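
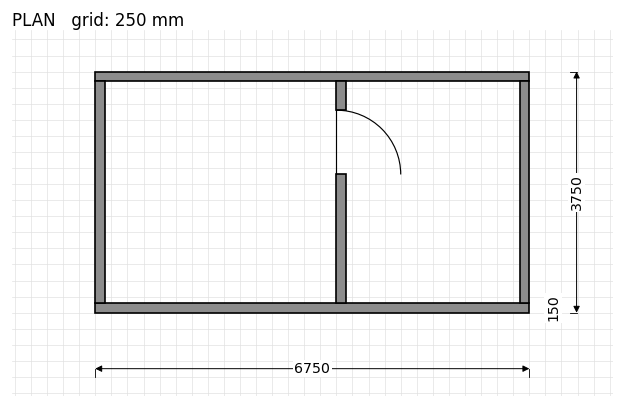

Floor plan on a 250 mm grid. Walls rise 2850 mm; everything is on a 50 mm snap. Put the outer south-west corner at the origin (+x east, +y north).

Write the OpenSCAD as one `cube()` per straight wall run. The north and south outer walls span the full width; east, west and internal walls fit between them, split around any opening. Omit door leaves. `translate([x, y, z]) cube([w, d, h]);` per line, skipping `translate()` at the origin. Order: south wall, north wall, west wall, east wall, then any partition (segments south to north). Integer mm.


cube([6750, 150, 2850]);
translate([0, 3600, 0]) cube([6750, 150, 2850]);
translate([0, 150, 0]) cube([150, 3450, 2850]);
translate([6600, 150, 0]) cube([150, 3450, 2850]);
translate([3750, 150, 0]) cube([150, 2000, 2850]);
translate([3750, 3150, 0]) cube([150, 450, 2850]);


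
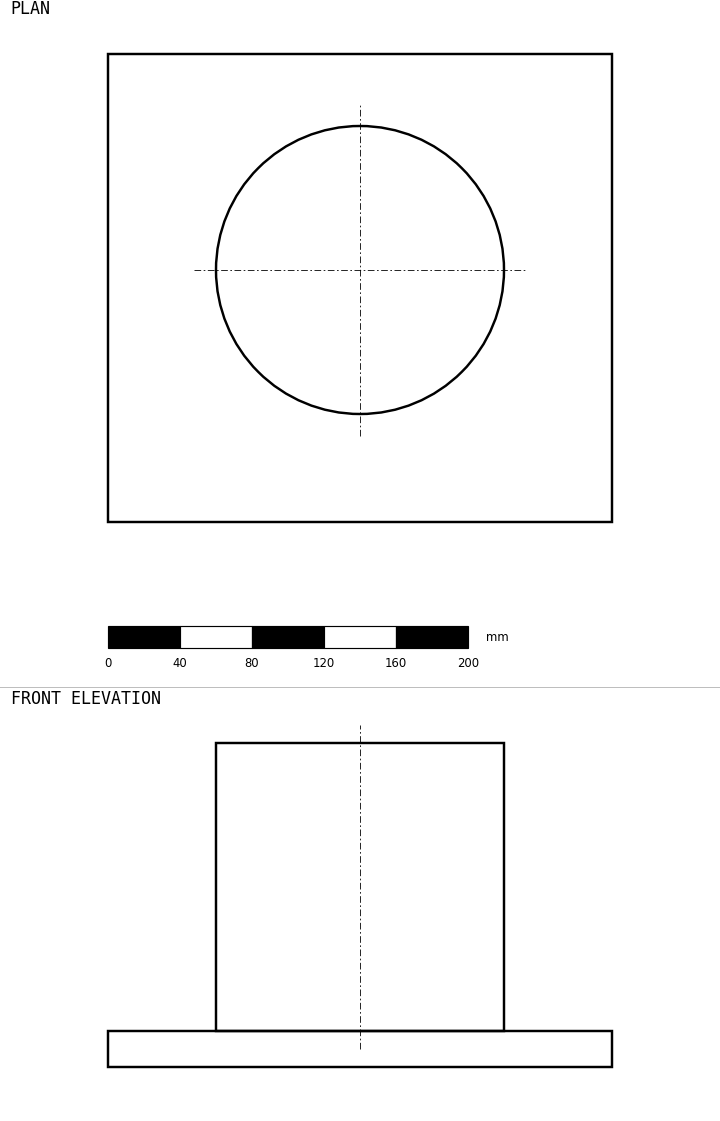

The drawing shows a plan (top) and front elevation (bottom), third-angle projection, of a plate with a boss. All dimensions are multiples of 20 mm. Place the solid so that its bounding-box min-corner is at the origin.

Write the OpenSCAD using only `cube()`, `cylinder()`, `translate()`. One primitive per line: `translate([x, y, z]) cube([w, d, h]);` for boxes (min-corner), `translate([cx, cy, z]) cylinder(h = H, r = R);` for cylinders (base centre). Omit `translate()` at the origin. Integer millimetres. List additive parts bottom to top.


cube([280, 260, 20]);
translate([140, 140, 20]) cylinder(h = 160, r = 80);


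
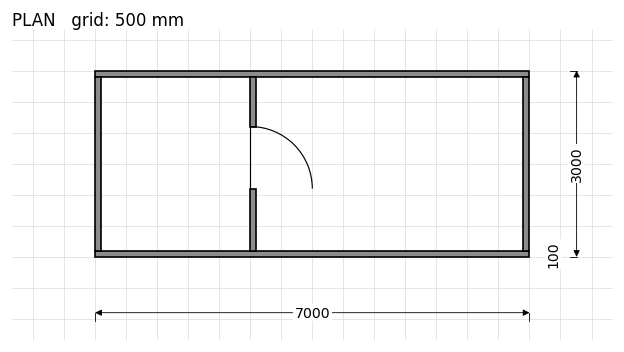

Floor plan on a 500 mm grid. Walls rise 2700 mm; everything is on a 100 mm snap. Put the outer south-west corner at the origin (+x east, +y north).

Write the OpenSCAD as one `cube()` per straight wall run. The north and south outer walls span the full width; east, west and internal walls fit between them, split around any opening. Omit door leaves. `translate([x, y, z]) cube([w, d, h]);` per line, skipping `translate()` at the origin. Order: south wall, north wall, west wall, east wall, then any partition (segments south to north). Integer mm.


cube([7000, 100, 2700]);
translate([0, 2900, 0]) cube([7000, 100, 2700]);
translate([0, 100, 0]) cube([100, 2800, 2700]);
translate([6900, 100, 0]) cube([100, 2800, 2700]);
translate([2500, 100, 0]) cube([100, 1000, 2700]);
translate([2500, 2100, 0]) cube([100, 800, 2700]);


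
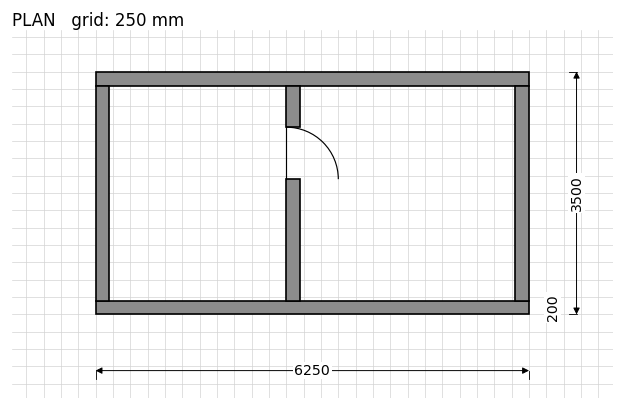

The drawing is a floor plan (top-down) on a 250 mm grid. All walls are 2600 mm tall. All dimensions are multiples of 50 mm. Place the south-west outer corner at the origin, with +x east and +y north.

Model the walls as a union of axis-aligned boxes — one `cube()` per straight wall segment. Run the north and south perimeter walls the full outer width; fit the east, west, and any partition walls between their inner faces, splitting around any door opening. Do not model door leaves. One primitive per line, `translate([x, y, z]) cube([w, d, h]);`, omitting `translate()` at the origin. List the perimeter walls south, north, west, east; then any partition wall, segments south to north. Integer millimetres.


cube([6250, 200, 2600]);
translate([0, 3300, 0]) cube([6250, 200, 2600]);
translate([0, 200, 0]) cube([200, 3100, 2600]);
translate([6050, 200, 0]) cube([200, 3100, 2600]);
translate([2750, 200, 0]) cube([200, 1750, 2600]);
translate([2750, 2700, 0]) cube([200, 600, 2600]);


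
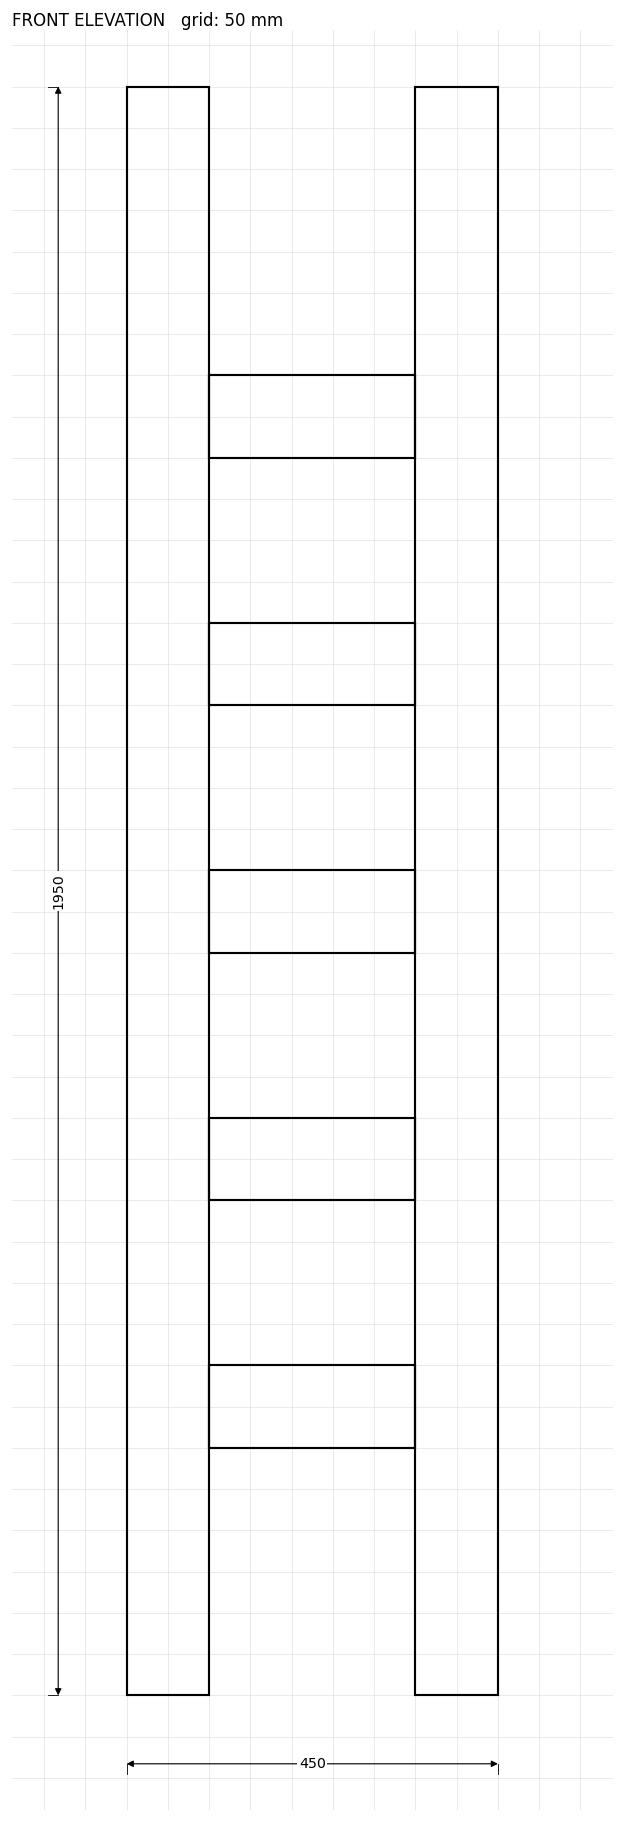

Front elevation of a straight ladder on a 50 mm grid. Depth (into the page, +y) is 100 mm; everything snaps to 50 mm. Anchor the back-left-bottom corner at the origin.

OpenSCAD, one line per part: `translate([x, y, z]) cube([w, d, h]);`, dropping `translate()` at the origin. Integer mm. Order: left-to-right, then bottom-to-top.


cube([100, 100, 1950]);
translate([100, 0, 300]) cube([250, 100, 100]);
translate([100, 0, 600]) cube([250, 100, 100]);
translate([100, 0, 900]) cube([250, 100, 100]);
translate([100, 0, 1200]) cube([250, 100, 100]);
translate([100, 0, 1500]) cube([250, 100, 100]);
translate([350, 0, 0]) cube([100, 100, 1950]);


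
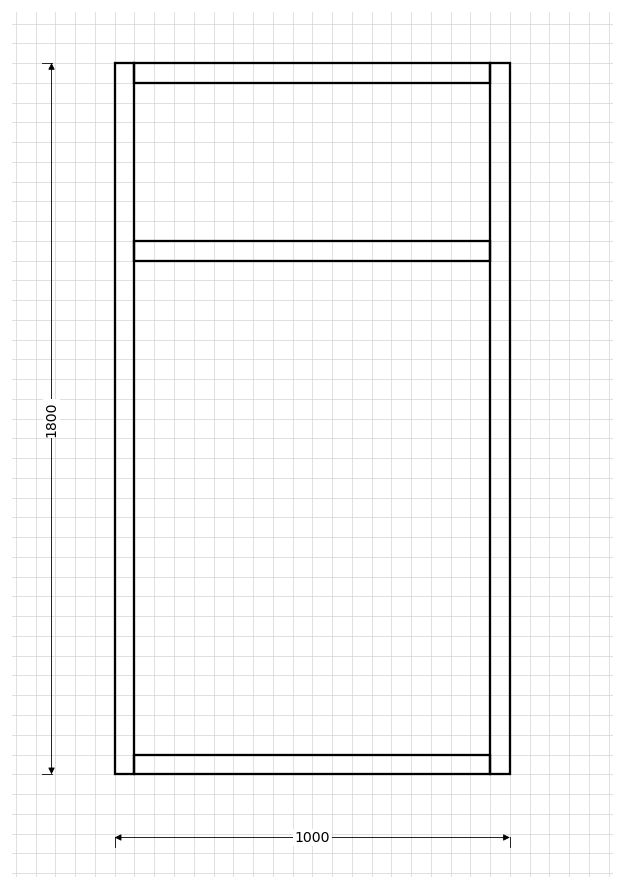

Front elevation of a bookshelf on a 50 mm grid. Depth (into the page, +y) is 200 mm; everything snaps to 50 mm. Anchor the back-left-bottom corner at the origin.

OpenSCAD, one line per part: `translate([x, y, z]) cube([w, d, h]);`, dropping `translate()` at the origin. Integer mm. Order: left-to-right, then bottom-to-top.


cube([50, 200, 1800]);
translate([50, 0, 0]) cube([900, 200, 50]);
translate([50, 0, 1300]) cube([900, 200, 50]);
translate([50, 0, 1750]) cube([900, 200, 50]);
translate([950, 0, 0]) cube([50, 200, 1800]);


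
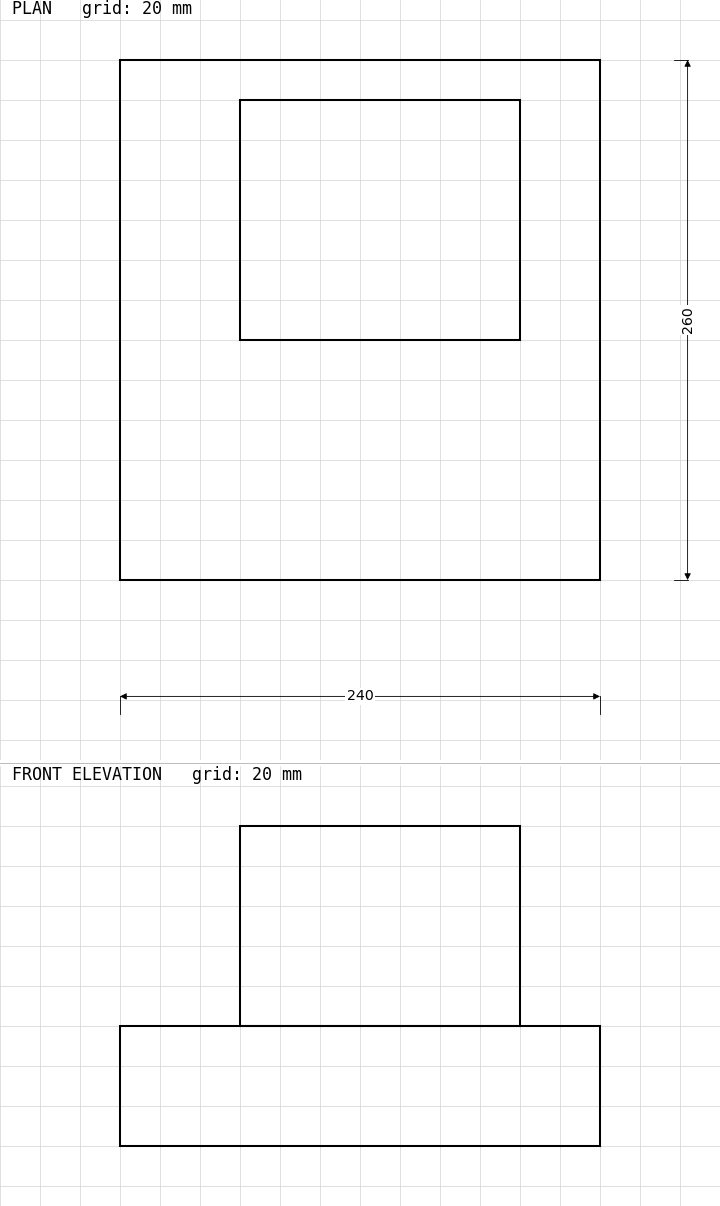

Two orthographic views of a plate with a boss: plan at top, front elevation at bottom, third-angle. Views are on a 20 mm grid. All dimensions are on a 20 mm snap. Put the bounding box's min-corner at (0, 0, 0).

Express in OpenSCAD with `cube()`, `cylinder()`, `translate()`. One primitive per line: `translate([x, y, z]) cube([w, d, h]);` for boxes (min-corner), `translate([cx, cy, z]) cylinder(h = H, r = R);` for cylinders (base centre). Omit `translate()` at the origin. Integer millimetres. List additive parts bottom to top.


cube([240, 260, 60]);
translate([60, 120, 60]) cube([140, 120, 100]);


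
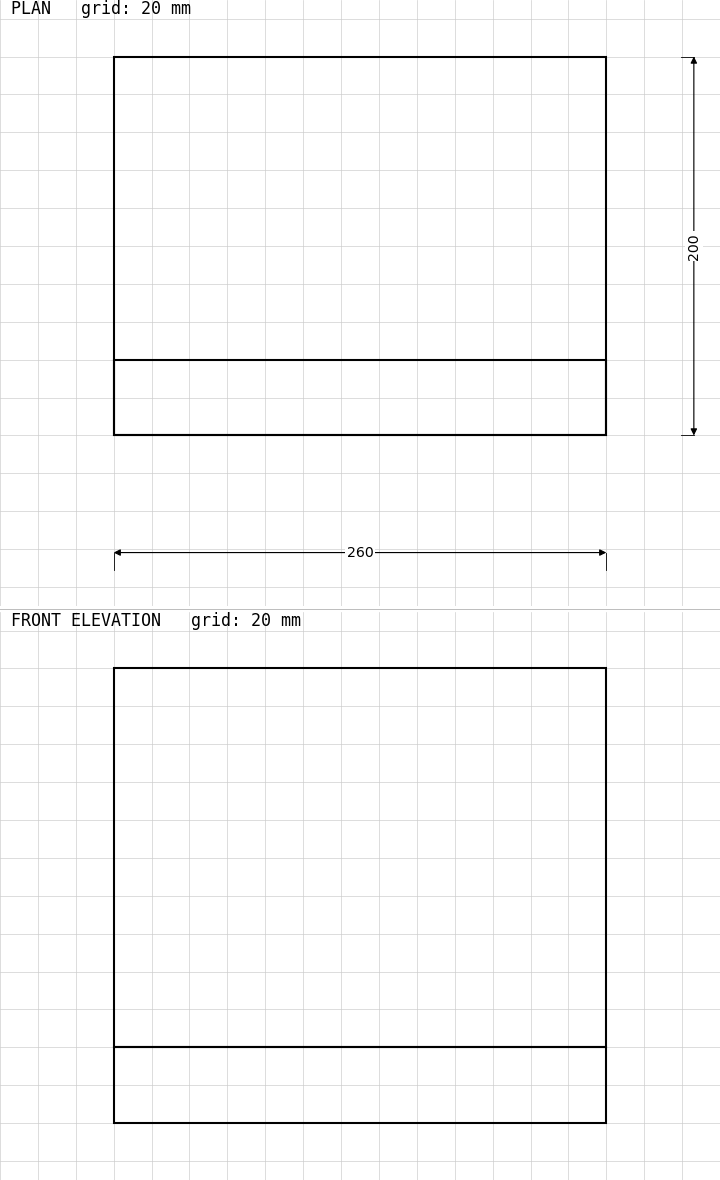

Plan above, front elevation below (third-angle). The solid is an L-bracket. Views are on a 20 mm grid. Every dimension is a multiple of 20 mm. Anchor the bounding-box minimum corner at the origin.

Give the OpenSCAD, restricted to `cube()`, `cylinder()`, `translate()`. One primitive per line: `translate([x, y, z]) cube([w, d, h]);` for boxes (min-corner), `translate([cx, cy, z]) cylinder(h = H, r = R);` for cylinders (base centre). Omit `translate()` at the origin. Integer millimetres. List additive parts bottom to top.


cube([260, 200, 40]);
translate([0, 0, 40]) cube([260, 40, 200]);


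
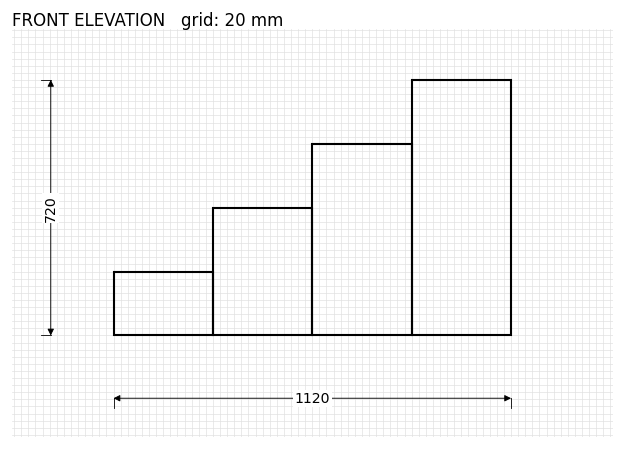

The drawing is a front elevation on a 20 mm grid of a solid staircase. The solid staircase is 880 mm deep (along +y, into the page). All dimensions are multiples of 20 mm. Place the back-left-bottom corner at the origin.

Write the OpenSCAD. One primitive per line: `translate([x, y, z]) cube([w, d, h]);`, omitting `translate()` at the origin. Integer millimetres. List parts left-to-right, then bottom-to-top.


cube([280, 880, 180]);
translate([280, 0, 0]) cube([280, 880, 360]);
translate([560, 0, 0]) cube([280, 880, 540]);
translate([840, 0, 0]) cube([280, 880, 720]);


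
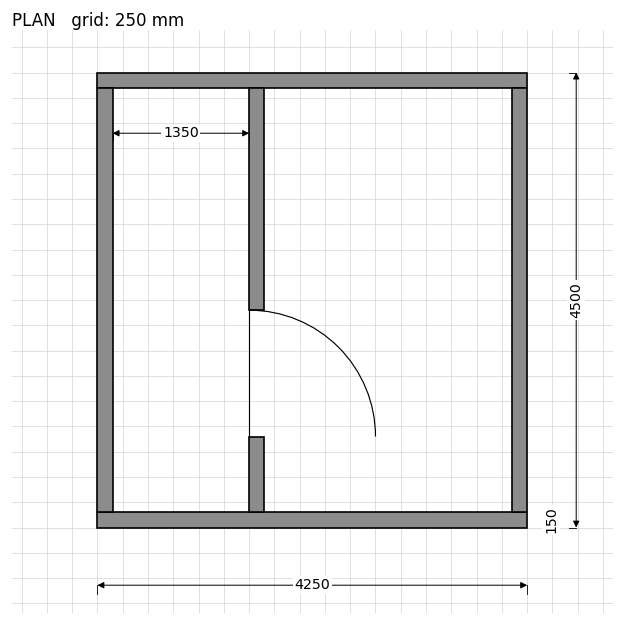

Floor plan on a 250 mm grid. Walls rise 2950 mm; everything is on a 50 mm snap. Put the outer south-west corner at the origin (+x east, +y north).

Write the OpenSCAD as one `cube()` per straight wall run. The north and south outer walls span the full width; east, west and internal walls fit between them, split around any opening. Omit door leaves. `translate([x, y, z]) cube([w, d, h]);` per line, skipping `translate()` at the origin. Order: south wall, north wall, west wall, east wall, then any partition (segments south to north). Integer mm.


cube([4250, 150, 2950]);
translate([0, 4350, 0]) cube([4250, 150, 2950]);
translate([0, 150, 0]) cube([150, 4200, 2950]);
translate([4100, 150, 0]) cube([150, 4200, 2950]);
translate([1500, 150, 0]) cube([150, 750, 2950]);
translate([1500, 2150, 0]) cube([150, 2200, 2950]);


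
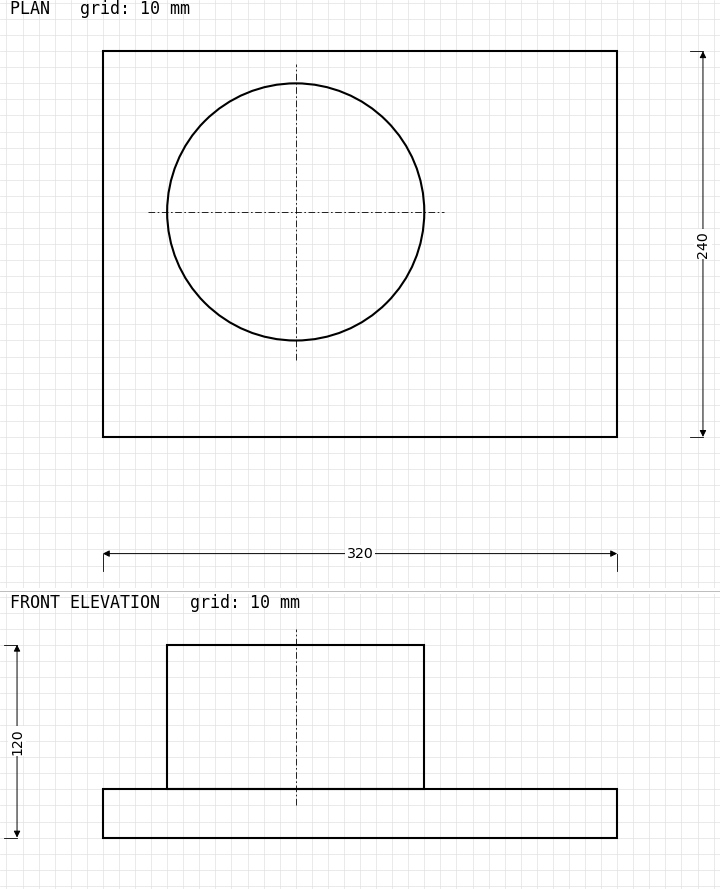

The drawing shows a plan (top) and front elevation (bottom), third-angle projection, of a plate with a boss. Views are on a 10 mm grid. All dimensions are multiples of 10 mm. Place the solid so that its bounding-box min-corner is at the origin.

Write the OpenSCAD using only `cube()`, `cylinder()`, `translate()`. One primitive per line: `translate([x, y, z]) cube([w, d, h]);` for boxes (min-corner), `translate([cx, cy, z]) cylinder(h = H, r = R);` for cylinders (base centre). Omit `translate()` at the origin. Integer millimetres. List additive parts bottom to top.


cube([320, 240, 30]);
translate([120, 140, 30]) cylinder(h = 90, r = 80);


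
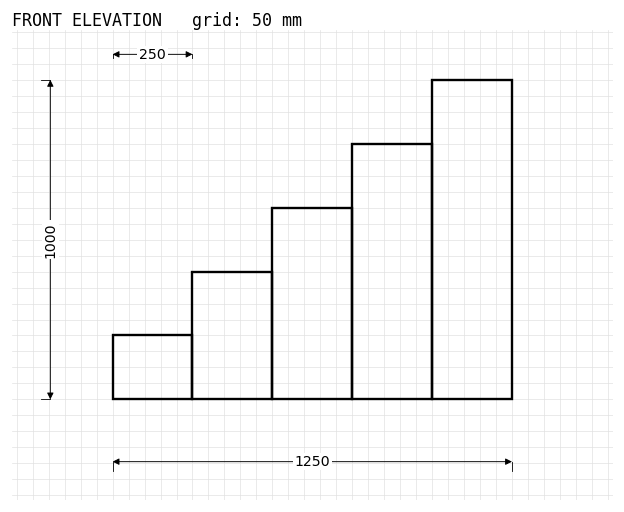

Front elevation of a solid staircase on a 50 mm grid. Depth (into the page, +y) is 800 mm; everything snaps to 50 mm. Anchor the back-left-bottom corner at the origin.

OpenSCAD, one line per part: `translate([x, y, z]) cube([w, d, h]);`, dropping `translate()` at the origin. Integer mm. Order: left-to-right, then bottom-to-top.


cube([250, 800, 200]);
translate([250, 0, 0]) cube([250, 800, 400]);
translate([500, 0, 0]) cube([250, 800, 600]);
translate([750, 0, 0]) cube([250, 800, 800]);
translate([1000, 0, 0]) cube([250, 800, 1000]);


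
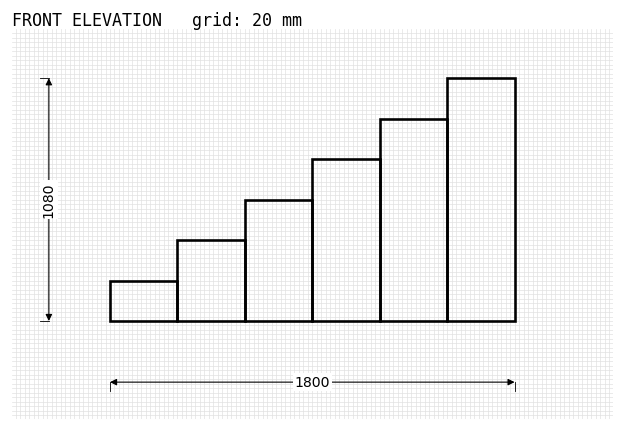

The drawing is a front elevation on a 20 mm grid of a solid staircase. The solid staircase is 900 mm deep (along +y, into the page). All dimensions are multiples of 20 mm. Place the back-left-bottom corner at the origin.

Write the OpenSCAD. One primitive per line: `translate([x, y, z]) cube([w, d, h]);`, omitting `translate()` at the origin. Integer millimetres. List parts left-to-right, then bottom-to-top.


cube([300, 900, 180]);
translate([300, 0, 0]) cube([300, 900, 360]);
translate([600, 0, 0]) cube([300, 900, 540]);
translate([900, 0, 0]) cube([300, 900, 720]);
translate([1200, 0, 0]) cube([300, 900, 900]);
translate([1500, 0, 0]) cube([300, 900, 1080]);


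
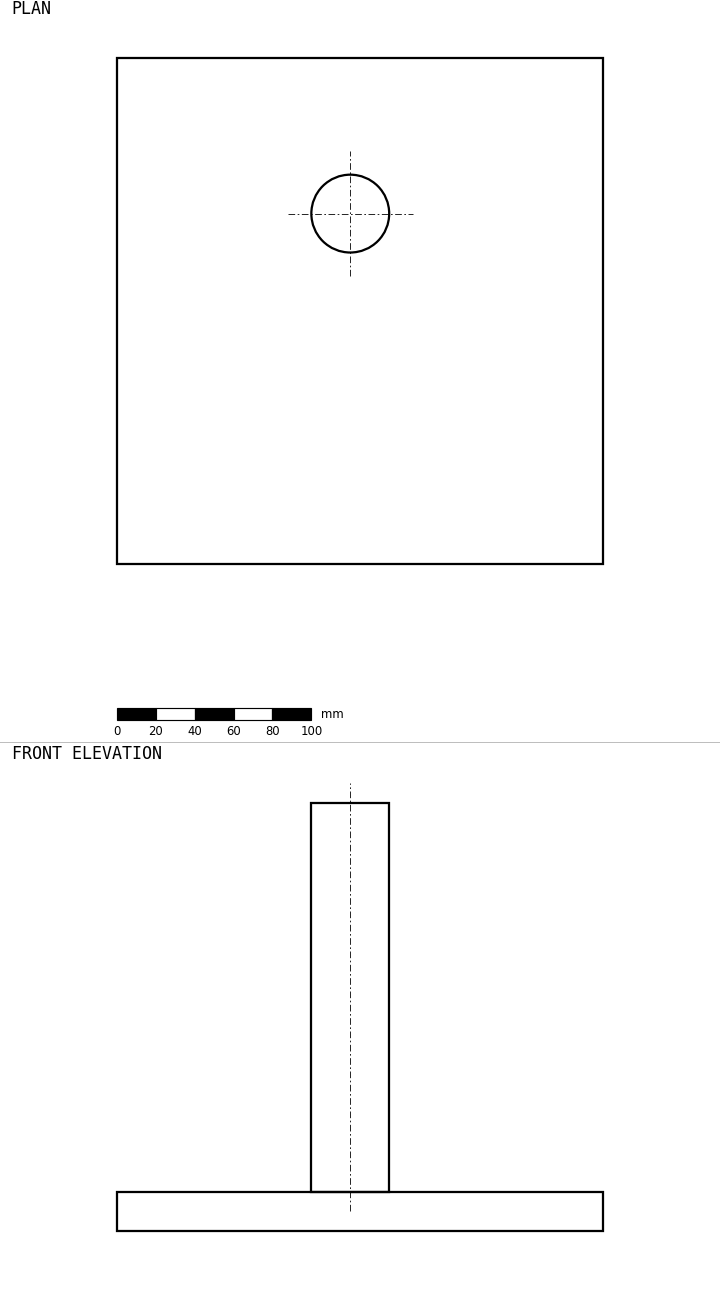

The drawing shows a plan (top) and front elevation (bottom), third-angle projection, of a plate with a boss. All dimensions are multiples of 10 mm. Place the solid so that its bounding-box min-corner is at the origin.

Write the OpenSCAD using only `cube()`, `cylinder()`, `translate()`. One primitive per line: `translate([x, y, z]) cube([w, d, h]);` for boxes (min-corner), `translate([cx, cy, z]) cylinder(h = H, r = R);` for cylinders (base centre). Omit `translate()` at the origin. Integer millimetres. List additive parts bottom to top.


cube([250, 260, 20]);
translate([120, 180, 20]) cylinder(h = 200, r = 20);


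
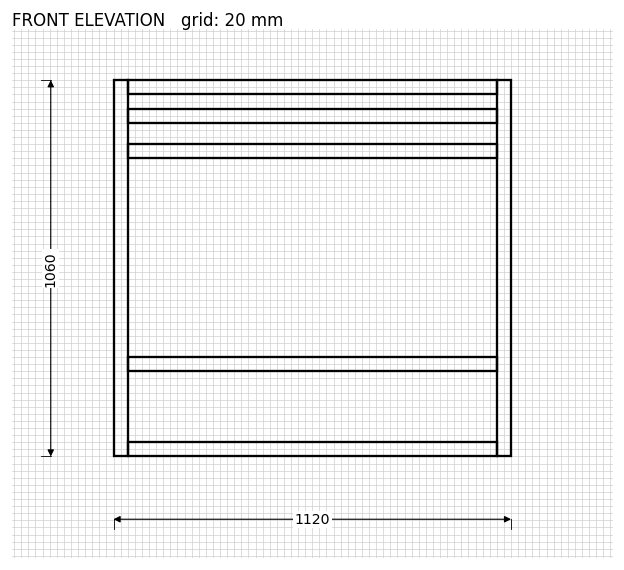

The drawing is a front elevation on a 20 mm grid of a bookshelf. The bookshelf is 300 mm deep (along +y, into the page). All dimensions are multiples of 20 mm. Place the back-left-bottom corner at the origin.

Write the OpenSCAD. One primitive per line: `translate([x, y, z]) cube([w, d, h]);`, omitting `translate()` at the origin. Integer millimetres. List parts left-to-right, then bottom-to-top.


cube([40, 300, 1060]);
translate([40, 0, 0]) cube([1040, 300, 40]);
translate([40, 0, 240]) cube([1040, 300, 40]);
translate([40, 0, 840]) cube([1040, 300, 40]);
translate([40, 0, 940]) cube([1040, 300, 40]);
translate([40, 0, 1020]) cube([1040, 300, 40]);
translate([1080, 0, 0]) cube([40, 300, 1060]);


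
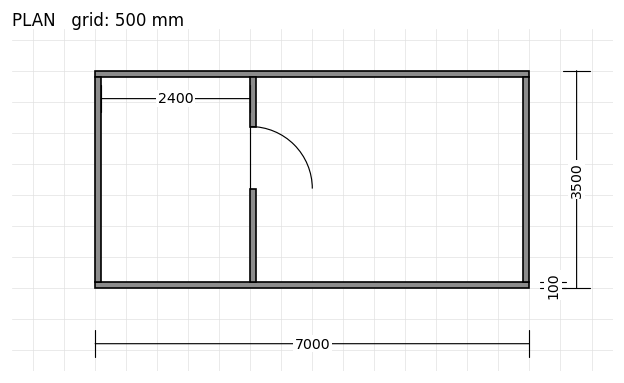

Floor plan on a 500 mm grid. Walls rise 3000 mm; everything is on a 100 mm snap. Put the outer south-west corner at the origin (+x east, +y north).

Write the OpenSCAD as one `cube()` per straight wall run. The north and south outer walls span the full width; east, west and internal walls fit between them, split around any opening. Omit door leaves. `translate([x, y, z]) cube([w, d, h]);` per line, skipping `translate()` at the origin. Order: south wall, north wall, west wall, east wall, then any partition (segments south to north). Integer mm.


cube([7000, 100, 3000]);
translate([0, 3400, 0]) cube([7000, 100, 3000]);
translate([0, 100, 0]) cube([100, 3300, 3000]);
translate([6900, 100, 0]) cube([100, 3300, 3000]);
translate([2500, 100, 0]) cube([100, 1500, 3000]);
translate([2500, 2600, 0]) cube([100, 800, 3000]);


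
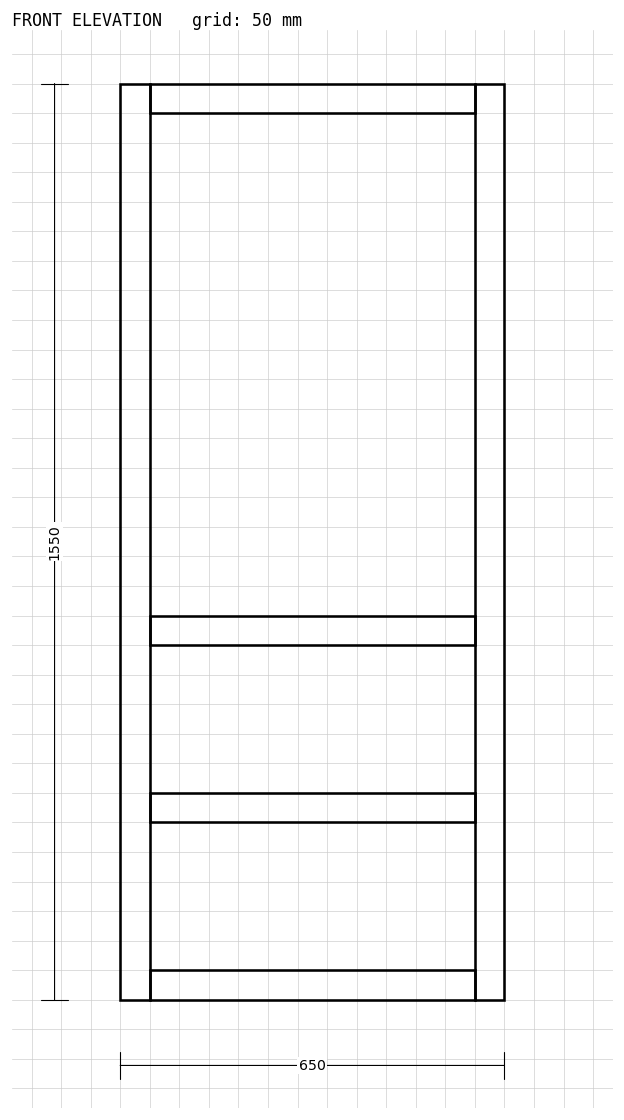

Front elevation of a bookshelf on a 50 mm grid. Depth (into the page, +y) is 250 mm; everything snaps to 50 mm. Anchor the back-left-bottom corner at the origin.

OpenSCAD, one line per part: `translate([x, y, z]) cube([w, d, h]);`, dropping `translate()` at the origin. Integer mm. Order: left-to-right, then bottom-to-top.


cube([50, 250, 1550]);
translate([50, 0, 0]) cube([550, 250, 50]);
translate([50, 0, 300]) cube([550, 250, 50]);
translate([50, 0, 600]) cube([550, 250, 50]);
translate([50, 0, 1500]) cube([550, 250, 50]);
translate([600, 0, 0]) cube([50, 250, 1550]);


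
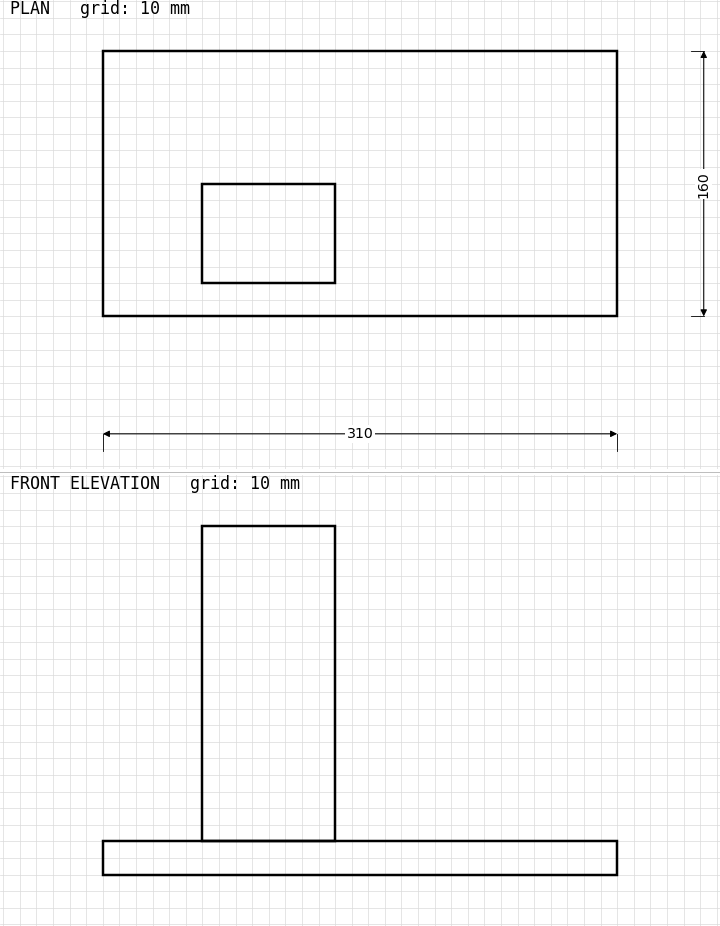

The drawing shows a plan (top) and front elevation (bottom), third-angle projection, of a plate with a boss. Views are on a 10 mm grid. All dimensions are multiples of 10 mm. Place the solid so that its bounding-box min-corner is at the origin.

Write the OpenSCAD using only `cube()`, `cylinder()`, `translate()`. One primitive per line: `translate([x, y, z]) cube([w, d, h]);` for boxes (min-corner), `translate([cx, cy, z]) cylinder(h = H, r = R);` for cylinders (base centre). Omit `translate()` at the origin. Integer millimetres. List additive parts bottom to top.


cube([310, 160, 20]);
translate([60, 20, 20]) cube([80, 60, 190]);


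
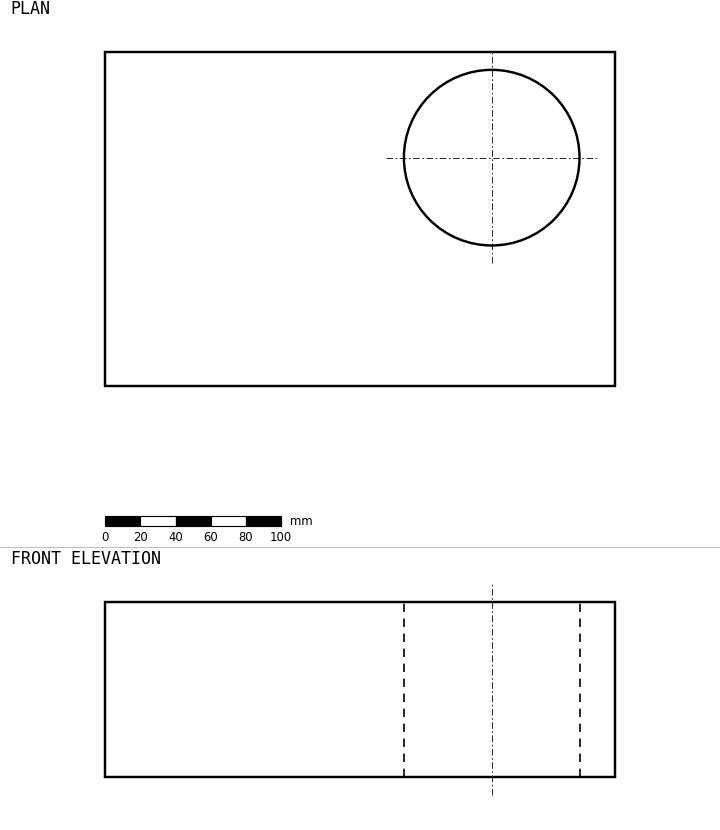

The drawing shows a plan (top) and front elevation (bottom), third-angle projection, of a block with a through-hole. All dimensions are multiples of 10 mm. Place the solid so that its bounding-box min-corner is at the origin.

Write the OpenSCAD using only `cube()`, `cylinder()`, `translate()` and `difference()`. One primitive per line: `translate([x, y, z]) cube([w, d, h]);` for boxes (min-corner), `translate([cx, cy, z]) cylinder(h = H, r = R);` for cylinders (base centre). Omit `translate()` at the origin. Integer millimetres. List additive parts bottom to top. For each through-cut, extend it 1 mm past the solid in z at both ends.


difference() {
  cube([290, 190, 100]);
  translate([220, 130, -1]) cylinder(h = 102, r = 50);
}


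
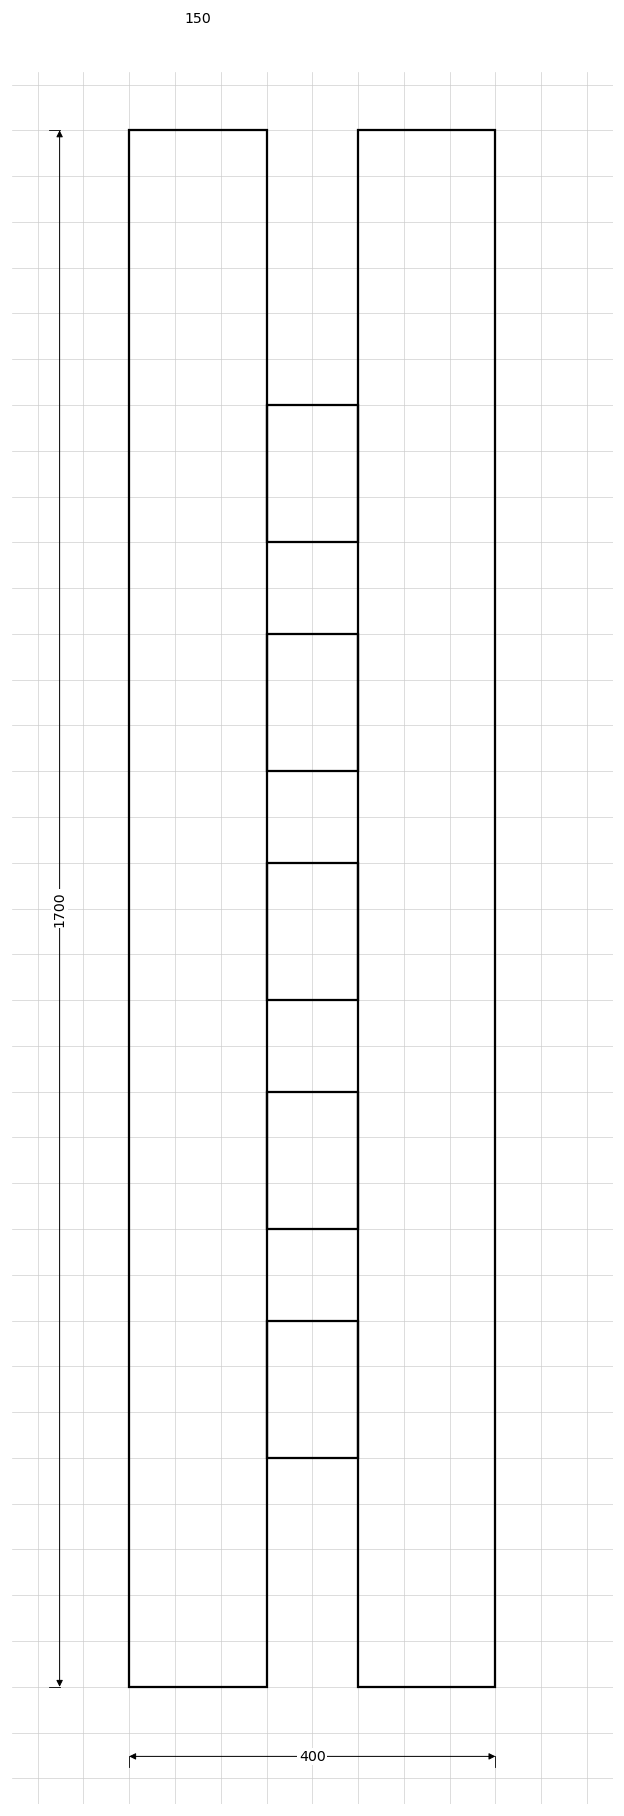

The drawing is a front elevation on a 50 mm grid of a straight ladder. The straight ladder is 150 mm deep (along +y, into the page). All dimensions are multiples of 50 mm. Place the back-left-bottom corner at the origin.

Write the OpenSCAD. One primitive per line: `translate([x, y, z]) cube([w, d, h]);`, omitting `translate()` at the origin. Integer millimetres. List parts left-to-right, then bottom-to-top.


cube([150, 150, 1700]);
translate([150, 0, 250]) cube([100, 150, 150]);
translate([150, 0, 500]) cube([100, 150, 150]);
translate([150, 0, 750]) cube([100, 150, 150]);
translate([150, 0, 1000]) cube([100, 150, 150]);
translate([150, 0, 1250]) cube([100, 150, 150]);
translate([250, 0, 0]) cube([150, 150, 1700]);


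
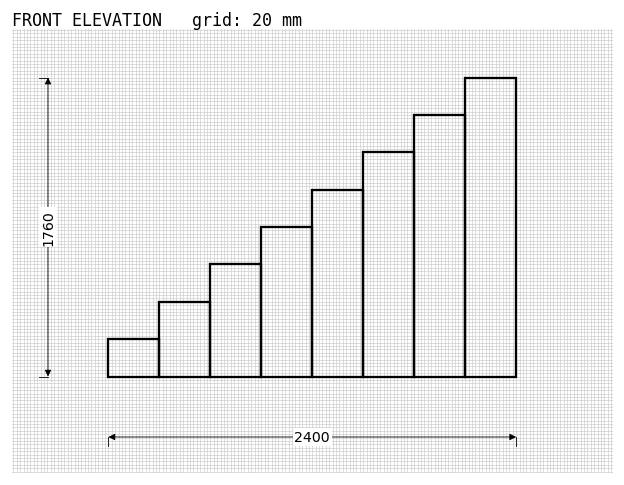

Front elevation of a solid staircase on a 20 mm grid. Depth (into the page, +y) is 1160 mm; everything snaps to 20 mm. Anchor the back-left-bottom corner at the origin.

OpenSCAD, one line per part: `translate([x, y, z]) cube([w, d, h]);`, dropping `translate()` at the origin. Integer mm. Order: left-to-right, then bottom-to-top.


cube([300, 1160, 220]);
translate([300, 0, 0]) cube([300, 1160, 440]);
translate([600, 0, 0]) cube([300, 1160, 660]);
translate([900, 0, 0]) cube([300, 1160, 880]);
translate([1200, 0, 0]) cube([300, 1160, 1100]);
translate([1500, 0, 0]) cube([300, 1160, 1320]);
translate([1800, 0, 0]) cube([300, 1160, 1540]);
translate([2100, 0, 0]) cube([300, 1160, 1760]);


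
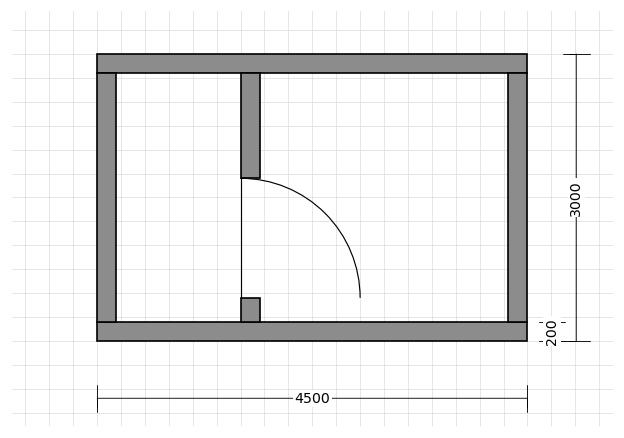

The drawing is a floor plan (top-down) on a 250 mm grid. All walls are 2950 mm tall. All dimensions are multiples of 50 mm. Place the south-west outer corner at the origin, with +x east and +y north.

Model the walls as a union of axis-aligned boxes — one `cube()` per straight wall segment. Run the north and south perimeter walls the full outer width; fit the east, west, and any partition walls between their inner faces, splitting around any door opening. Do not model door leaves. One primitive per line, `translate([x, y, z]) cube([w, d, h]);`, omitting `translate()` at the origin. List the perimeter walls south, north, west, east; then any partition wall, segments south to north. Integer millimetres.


cube([4500, 200, 2950]);
translate([0, 2800, 0]) cube([4500, 200, 2950]);
translate([0, 200, 0]) cube([200, 2600, 2950]);
translate([4300, 200, 0]) cube([200, 2600, 2950]);
translate([1500, 200, 0]) cube([200, 250, 2950]);
translate([1500, 1700, 0]) cube([200, 1100, 2950]);


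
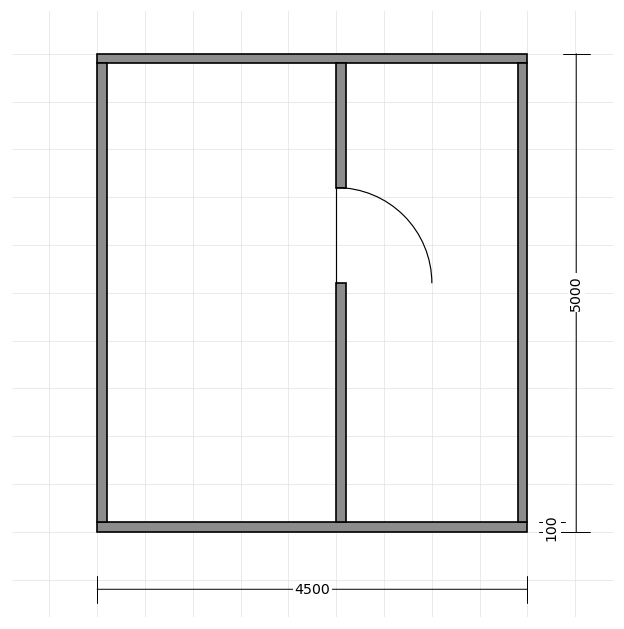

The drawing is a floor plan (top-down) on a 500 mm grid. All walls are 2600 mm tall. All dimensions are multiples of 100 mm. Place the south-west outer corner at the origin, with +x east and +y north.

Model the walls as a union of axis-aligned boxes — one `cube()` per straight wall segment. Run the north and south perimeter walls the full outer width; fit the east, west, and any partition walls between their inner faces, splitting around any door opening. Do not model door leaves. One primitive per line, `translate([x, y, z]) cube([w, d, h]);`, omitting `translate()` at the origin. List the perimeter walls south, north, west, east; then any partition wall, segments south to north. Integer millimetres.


cube([4500, 100, 2600]);
translate([0, 4900, 0]) cube([4500, 100, 2600]);
translate([0, 100, 0]) cube([100, 4800, 2600]);
translate([4400, 100, 0]) cube([100, 4800, 2600]);
translate([2500, 100, 0]) cube([100, 2500, 2600]);
translate([2500, 3600, 0]) cube([100, 1300, 2600]);


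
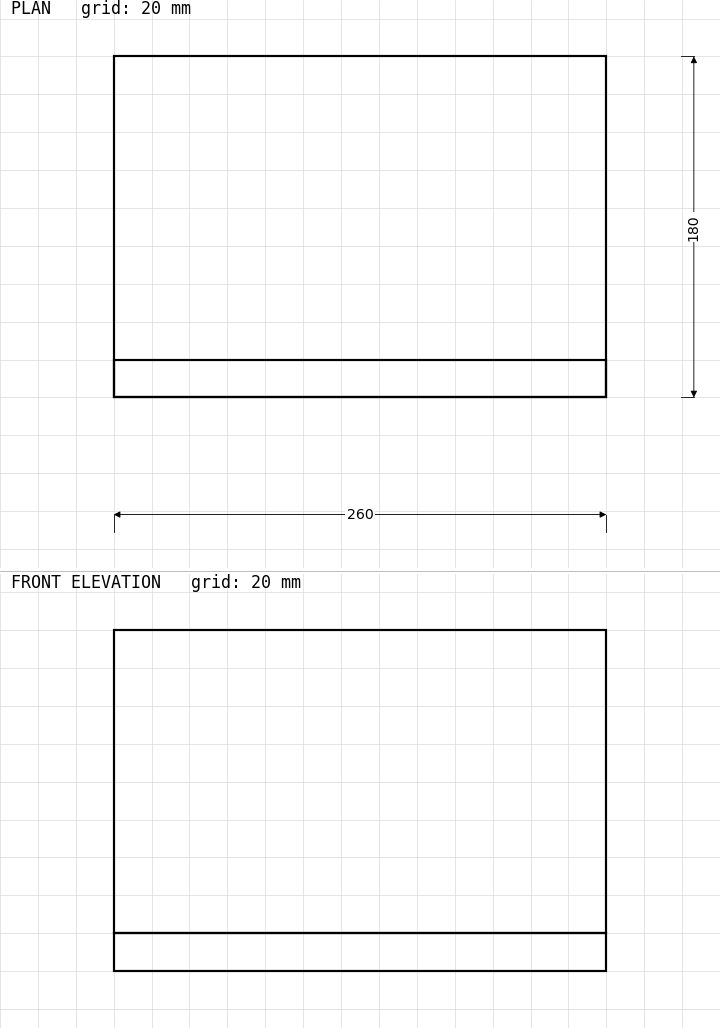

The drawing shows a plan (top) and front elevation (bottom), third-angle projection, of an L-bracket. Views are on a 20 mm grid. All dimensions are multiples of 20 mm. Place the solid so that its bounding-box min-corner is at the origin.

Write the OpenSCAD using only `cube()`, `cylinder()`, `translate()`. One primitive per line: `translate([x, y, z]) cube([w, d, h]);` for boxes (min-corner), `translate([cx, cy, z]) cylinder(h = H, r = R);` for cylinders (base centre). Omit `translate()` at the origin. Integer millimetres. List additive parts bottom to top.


cube([260, 180, 20]);
translate([0, 0, 20]) cube([260, 20, 160]);


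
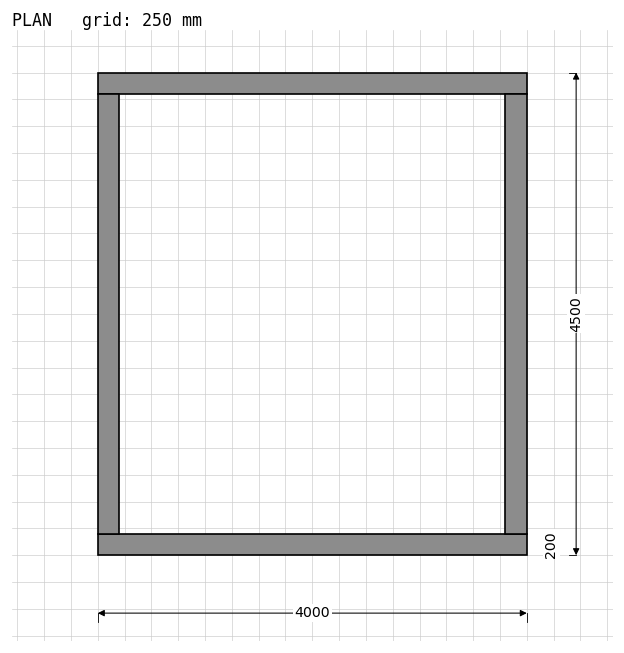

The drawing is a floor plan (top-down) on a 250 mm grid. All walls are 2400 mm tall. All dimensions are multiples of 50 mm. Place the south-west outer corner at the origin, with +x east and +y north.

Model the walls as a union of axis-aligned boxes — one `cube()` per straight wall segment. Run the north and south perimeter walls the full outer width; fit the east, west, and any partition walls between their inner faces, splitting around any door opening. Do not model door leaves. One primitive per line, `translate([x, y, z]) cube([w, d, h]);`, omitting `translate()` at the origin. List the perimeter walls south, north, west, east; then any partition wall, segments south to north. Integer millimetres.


cube([4000, 200, 2400]);
translate([0, 4300, 0]) cube([4000, 200, 2400]);
translate([0, 200, 0]) cube([200, 4100, 2400]);
translate([3800, 200, 0]) cube([200, 4100, 2400]);


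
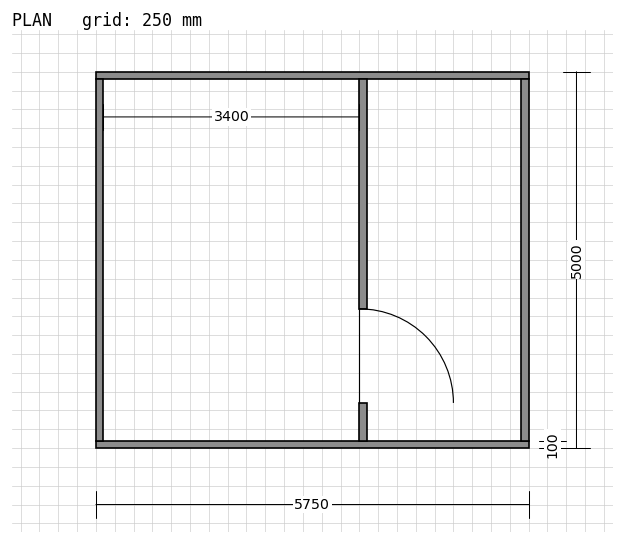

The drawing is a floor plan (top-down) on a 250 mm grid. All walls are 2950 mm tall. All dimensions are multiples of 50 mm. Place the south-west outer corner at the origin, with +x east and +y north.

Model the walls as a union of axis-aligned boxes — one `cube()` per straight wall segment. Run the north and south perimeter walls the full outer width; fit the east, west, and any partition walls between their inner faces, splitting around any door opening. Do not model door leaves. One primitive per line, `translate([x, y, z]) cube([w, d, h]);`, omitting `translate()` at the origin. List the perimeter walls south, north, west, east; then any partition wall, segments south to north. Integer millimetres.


cube([5750, 100, 2950]);
translate([0, 4900, 0]) cube([5750, 100, 2950]);
translate([0, 100, 0]) cube([100, 4800, 2950]);
translate([5650, 100, 0]) cube([100, 4800, 2950]);
translate([3500, 100, 0]) cube([100, 500, 2950]);
translate([3500, 1850, 0]) cube([100, 3050, 2950]);


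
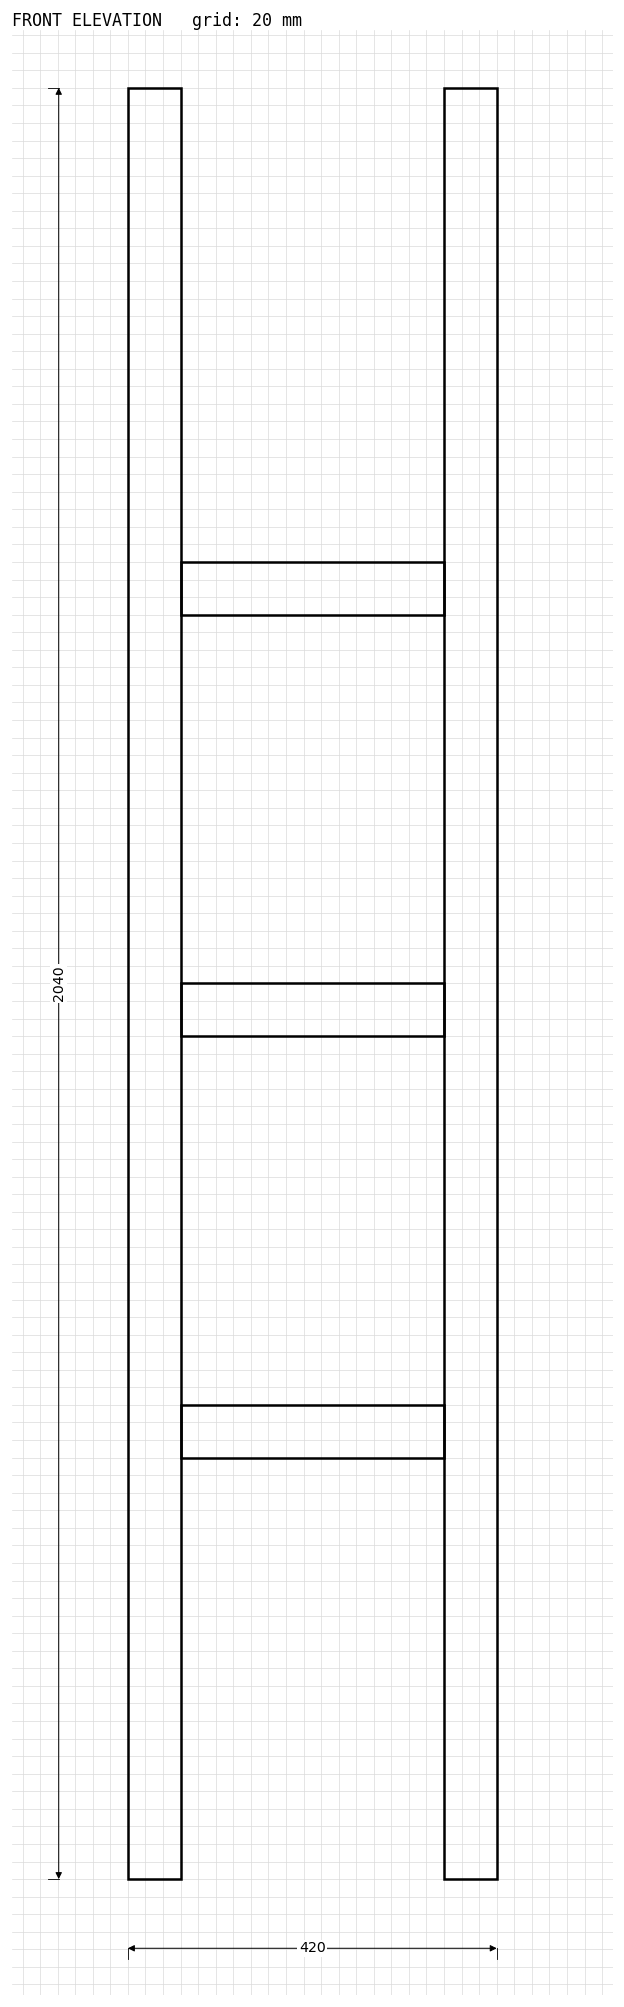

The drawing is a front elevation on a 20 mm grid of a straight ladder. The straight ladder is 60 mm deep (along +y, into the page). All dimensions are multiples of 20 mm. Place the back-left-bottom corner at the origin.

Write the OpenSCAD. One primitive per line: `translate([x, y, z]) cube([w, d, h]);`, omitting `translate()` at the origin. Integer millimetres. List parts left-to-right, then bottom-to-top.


cube([60, 60, 2040]);
translate([60, 0, 480]) cube([300, 60, 60]);
translate([60, 0, 960]) cube([300, 60, 60]);
translate([60, 0, 1440]) cube([300, 60, 60]);
translate([360, 0, 0]) cube([60, 60, 2040]);


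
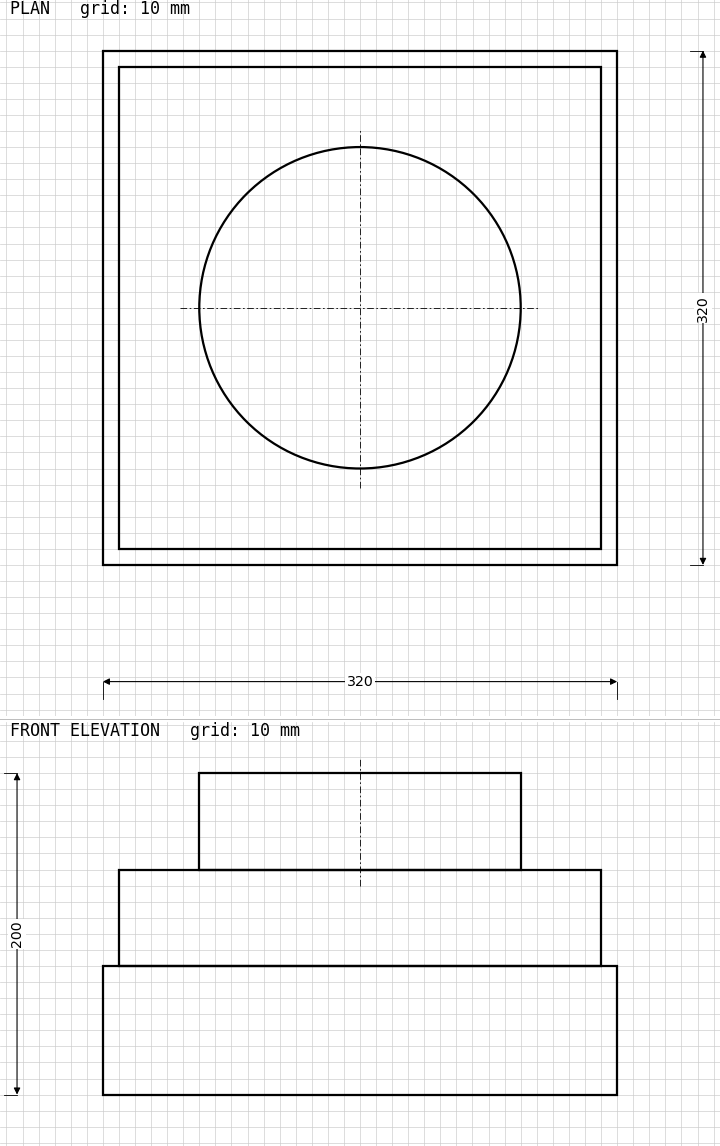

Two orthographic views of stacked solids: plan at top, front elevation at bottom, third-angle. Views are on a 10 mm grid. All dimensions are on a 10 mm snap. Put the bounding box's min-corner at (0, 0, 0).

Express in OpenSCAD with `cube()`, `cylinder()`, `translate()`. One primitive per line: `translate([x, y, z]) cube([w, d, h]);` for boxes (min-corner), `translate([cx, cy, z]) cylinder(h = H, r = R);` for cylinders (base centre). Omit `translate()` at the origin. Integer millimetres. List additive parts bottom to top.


cube([320, 320, 80]);
translate([10, 10, 80]) cube([300, 300, 60]);
translate([160, 160, 140]) cylinder(h = 60, r = 100);


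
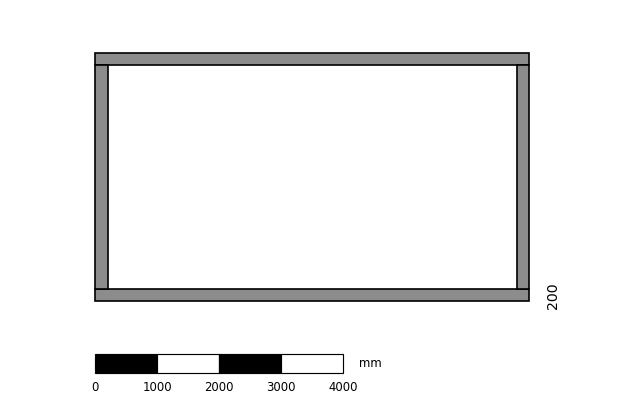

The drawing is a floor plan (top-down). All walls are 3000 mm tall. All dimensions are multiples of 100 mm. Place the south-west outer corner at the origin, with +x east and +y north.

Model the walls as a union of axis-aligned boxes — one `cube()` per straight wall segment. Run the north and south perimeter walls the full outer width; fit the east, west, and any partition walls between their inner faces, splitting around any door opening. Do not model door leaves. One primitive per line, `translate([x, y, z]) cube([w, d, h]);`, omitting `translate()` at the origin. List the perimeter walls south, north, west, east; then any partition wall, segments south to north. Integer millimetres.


cube([7000, 200, 3000]);
translate([0, 3800, 0]) cube([7000, 200, 3000]);
translate([0, 200, 0]) cube([200, 3600, 3000]);
translate([6800, 200, 0]) cube([200, 3600, 3000]);


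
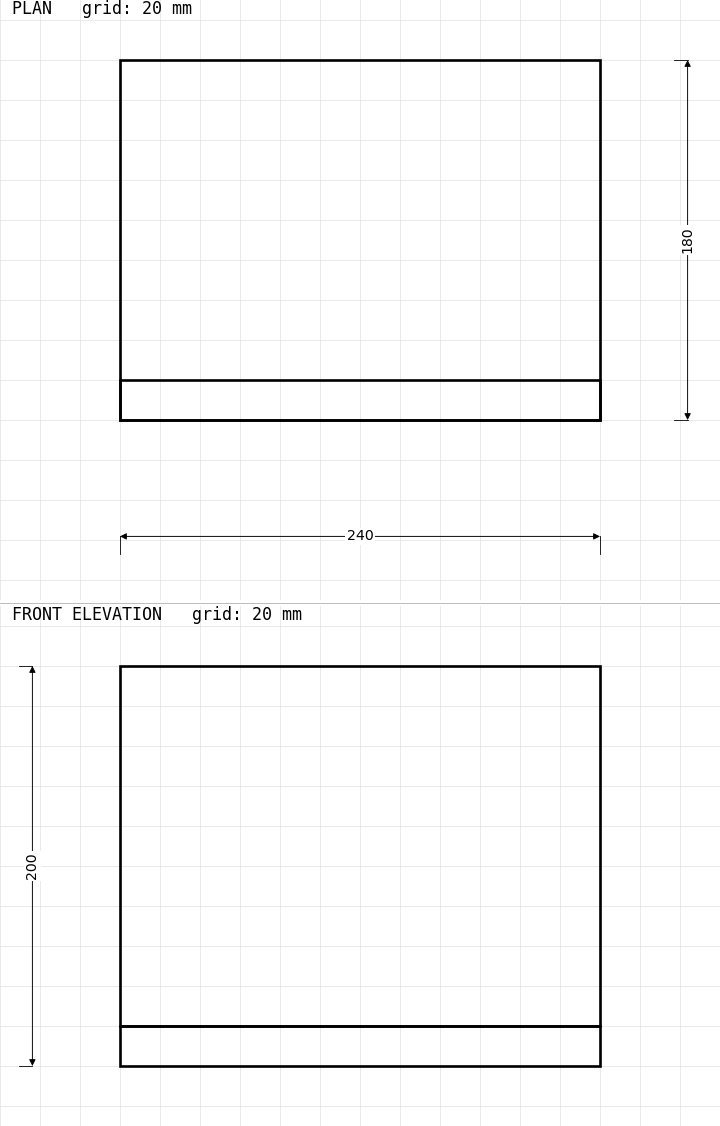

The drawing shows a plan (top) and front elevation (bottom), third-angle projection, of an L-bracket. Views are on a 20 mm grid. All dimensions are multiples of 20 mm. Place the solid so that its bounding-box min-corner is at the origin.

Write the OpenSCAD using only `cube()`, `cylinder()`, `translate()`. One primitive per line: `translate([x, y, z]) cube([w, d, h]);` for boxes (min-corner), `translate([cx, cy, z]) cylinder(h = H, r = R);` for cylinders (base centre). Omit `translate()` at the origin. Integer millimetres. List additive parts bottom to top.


cube([240, 180, 20]);
translate([0, 0, 20]) cube([240, 20, 180]);


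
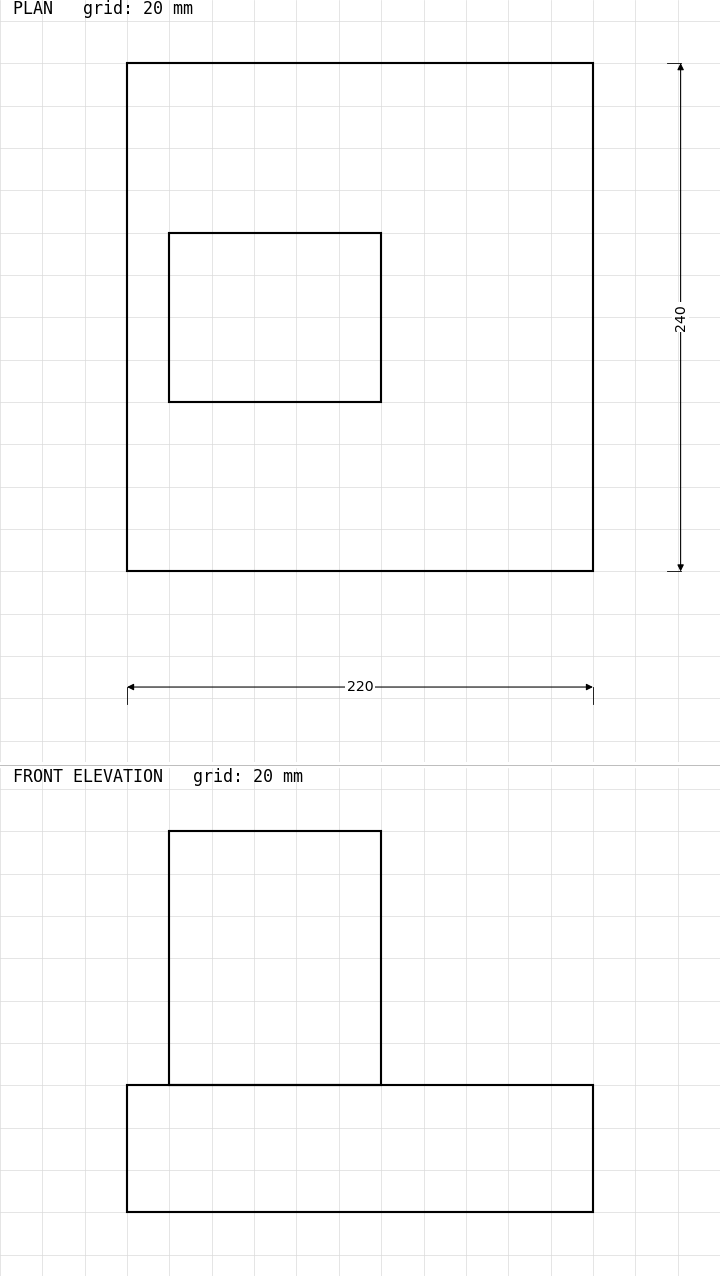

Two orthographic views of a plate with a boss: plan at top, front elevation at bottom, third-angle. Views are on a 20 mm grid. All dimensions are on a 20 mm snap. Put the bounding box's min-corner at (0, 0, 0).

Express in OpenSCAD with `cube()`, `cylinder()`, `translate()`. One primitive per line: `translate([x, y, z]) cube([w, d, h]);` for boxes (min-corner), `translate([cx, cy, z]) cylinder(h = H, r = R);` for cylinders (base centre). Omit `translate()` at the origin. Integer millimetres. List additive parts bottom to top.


cube([220, 240, 60]);
translate([20, 80, 60]) cube([100, 80, 120]);


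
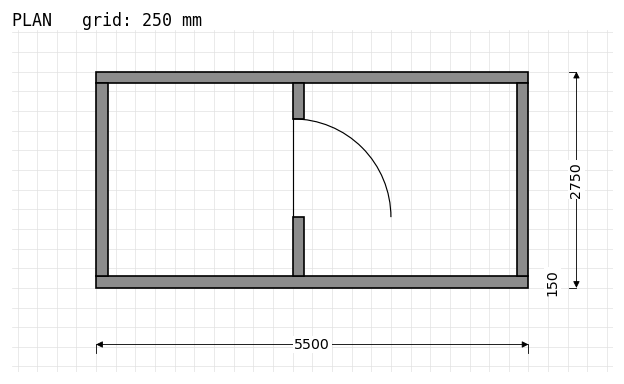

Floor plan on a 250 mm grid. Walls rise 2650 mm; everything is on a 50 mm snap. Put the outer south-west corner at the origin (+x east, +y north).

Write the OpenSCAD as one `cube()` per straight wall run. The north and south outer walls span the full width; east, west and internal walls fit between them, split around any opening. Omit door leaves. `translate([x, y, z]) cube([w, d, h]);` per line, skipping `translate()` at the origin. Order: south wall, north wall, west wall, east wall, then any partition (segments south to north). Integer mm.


cube([5500, 150, 2650]);
translate([0, 2600, 0]) cube([5500, 150, 2650]);
translate([0, 150, 0]) cube([150, 2450, 2650]);
translate([5350, 150, 0]) cube([150, 2450, 2650]);
translate([2500, 150, 0]) cube([150, 750, 2650]);
translate([2500, 2150, 0]) cube([150, 450, 2650]);


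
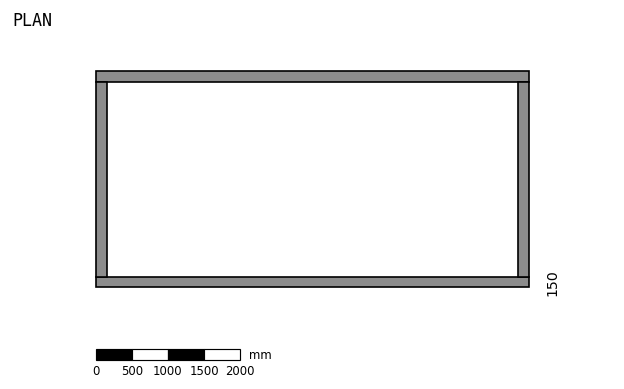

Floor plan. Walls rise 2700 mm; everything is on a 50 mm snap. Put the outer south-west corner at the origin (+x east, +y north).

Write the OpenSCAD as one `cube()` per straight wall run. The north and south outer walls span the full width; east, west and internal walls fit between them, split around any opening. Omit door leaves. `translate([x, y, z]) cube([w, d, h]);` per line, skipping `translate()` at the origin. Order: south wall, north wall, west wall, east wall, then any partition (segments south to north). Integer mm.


cube([6000, 150, 2700]);
translate([0, 2850, 0]) cube([6000, 150, 2700]);
translate([0, 150, 0]) cube([150, 2700, 2700]);
translate([5850, 150, 0]) cube([150, 2700, 2700]);


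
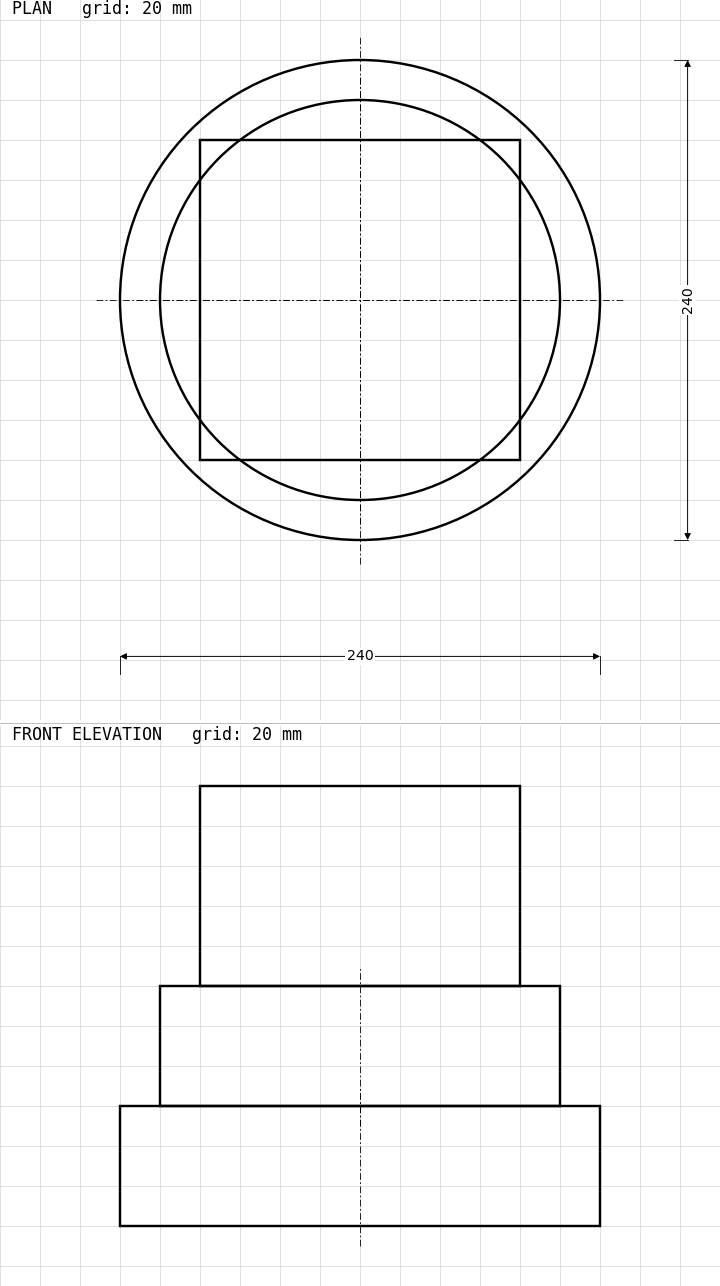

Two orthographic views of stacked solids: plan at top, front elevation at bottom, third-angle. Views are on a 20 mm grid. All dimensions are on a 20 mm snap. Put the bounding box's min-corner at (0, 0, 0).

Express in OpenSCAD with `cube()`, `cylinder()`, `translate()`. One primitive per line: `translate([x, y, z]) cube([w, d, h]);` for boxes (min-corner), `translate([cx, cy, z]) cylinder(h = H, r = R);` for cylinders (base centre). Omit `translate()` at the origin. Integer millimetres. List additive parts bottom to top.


translate([120, 120, 0]) cylinder(h = 60, r = 120);
translate([120, 120, 60]) cylinder(h = 60, r = 100);
translate([40, 40, 120]) cube([160, 160, 100]);


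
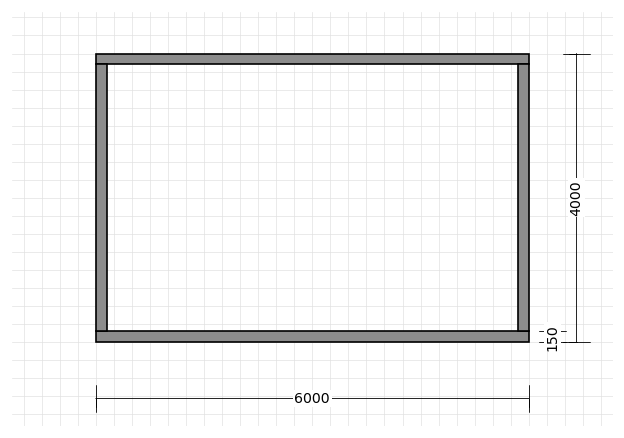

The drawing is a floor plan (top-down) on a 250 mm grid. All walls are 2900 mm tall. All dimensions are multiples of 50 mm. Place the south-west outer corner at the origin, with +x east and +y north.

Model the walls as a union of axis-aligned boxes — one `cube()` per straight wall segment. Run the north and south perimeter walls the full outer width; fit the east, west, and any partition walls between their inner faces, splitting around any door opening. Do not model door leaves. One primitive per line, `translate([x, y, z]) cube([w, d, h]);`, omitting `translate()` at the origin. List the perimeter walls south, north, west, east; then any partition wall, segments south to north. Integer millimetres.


cube([6000, 150, 2900]);
translate([0, 3850, 0]) cube([6000, 150, 2900]);
translate([0, 150, 0]) cube([150, 3700, 2900]);
translate([5850, 150, 0]) cube([150, 3700, 2900]);


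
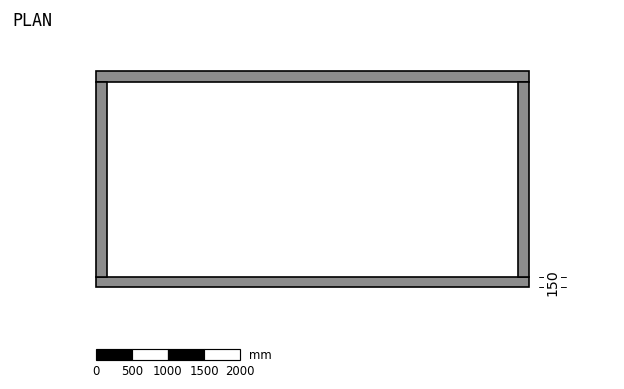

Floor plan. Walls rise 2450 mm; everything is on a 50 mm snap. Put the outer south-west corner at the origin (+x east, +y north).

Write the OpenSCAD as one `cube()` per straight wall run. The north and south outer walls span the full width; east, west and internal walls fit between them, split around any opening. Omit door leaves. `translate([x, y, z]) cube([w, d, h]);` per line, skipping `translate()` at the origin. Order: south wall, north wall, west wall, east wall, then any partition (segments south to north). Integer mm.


cube([6000, 150, 2450]);
translate([0, 2850, 0]) cube([6000, 150, 2450]);
translate([0, 150, 0]) cube([150, 2700, 2450]);
translate([5850, 150, 0]) cube([150, 2700, 2450]);


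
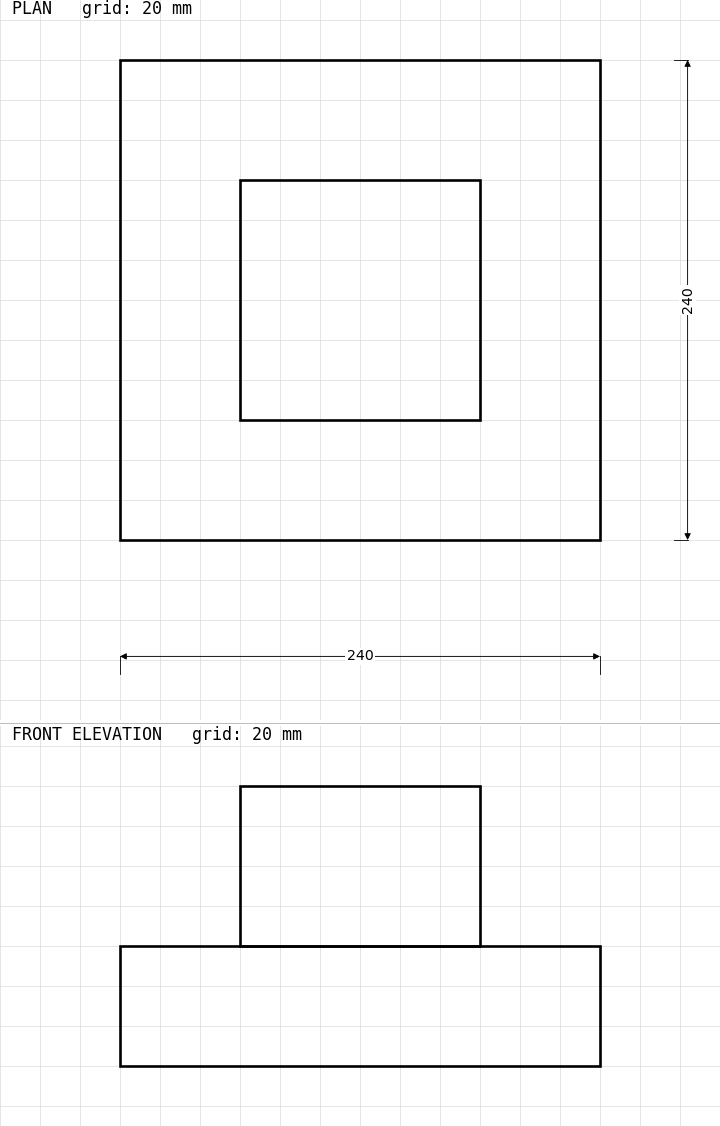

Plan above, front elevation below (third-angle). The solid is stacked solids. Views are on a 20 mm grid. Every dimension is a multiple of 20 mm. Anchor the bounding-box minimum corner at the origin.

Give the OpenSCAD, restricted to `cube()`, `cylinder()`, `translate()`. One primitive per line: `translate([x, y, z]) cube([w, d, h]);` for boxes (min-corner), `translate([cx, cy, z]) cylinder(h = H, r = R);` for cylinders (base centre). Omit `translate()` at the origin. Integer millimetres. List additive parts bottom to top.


cube([240, 240, 60]);
translate([60, 60, 60]) cube([120, 120, 80]);


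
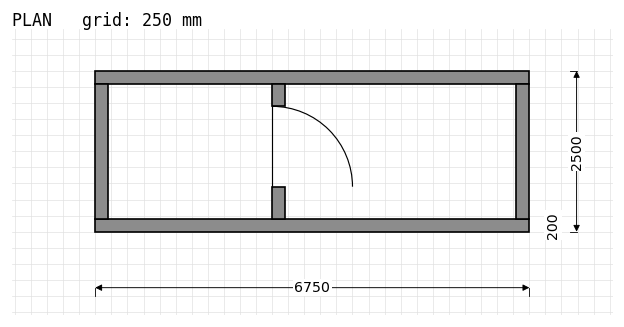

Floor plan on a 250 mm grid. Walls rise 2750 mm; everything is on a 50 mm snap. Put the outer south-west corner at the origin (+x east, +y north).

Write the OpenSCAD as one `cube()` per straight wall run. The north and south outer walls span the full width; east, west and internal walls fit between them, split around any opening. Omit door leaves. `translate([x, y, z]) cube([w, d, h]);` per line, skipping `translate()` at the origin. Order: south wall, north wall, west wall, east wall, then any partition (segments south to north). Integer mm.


cube([6750, 200, 2750]);
translate([0, 2300, 0]) cube([6750, 200, 2750]);
translate([0, 200, 0]) cube([200, 2100, 2750]);
translate([6550, 200, 0]) cube([200, 2100, 2750]);
translate([2750, 200, 0]) cube([200, 500, 2750]);
translate([2750, 1950, 0]) cube([200, 350, 2750]);
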